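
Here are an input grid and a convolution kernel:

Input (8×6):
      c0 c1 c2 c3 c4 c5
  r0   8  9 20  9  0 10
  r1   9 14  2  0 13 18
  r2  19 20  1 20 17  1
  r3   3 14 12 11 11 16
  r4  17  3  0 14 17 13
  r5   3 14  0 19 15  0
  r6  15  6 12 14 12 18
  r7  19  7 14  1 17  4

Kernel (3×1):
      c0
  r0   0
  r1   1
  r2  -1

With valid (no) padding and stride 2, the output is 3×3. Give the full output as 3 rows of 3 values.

Output[0,0]: The receptive field on the input at this output position is [8 / 9 / 19]. Elementwise product with the kernel and sum: 9·1 + 19·-1.

-10 1 -4
-14 12 -6
-12 -12 3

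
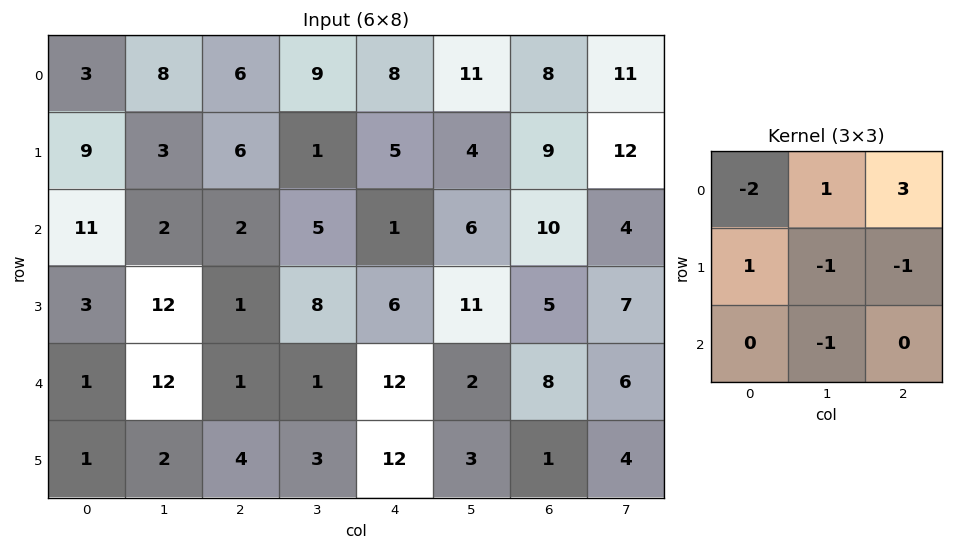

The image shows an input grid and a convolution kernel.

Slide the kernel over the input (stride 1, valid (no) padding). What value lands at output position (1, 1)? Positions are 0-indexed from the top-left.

-3

The receptive field on the input at this output position is [3 6 1 / 2 2 5 / 12 1 8]. Elementwise product with the kernel and sum: 3·-2 + 6·1 + 1·3 + 2·1 + 2·-1 + 5·-1 + 1·-1.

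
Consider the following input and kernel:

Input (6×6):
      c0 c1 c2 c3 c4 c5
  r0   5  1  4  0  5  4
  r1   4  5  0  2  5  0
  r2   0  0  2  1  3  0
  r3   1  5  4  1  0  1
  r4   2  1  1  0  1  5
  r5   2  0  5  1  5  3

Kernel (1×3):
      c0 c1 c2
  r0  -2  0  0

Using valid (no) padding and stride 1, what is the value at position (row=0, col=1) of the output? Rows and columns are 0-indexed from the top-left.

The receptive field on the input at this output position is [1 4 0]. Elementwise product with the kernel and sum: 1·-2.

-2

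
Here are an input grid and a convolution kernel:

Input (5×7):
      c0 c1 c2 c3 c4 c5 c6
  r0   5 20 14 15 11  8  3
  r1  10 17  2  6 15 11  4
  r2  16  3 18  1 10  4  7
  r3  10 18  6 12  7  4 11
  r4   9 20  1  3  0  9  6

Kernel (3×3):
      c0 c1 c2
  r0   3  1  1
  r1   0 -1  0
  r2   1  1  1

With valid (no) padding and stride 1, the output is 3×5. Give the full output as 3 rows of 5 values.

Output[0,0]: The receptive field on the input at this output position is [5 20 14 / 10 17 2 / 16 3 18]. Elementwise product with the kernel and sum: 5·3 + 20·1 + 14·1 + 17·-1 + 16·1 + 3·1 + 18·1.

69 109 91 64 54
80 77 51 57 78
81 46 57 22 52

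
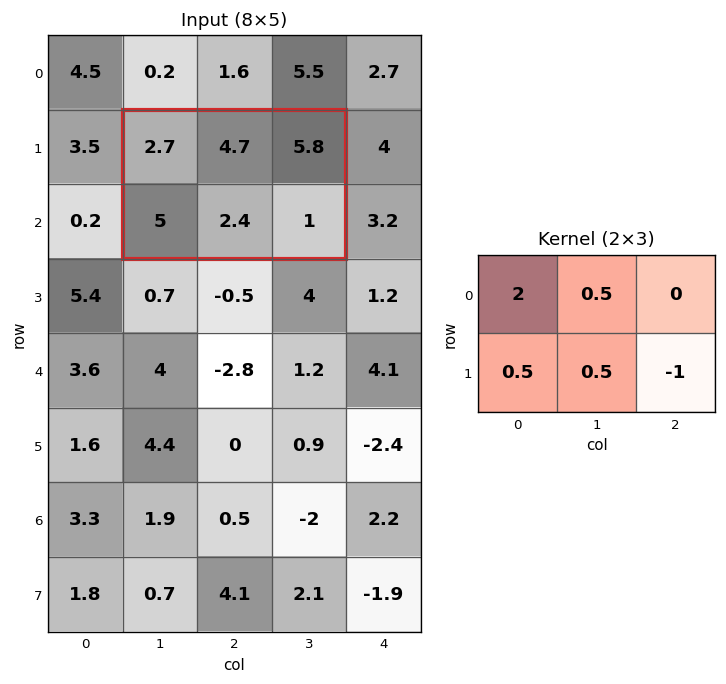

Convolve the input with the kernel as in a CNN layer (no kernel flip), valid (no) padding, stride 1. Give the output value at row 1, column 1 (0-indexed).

The receptive field on the input at this output position is [2.7 4.7 5.8 / 5 2.4 1]. Elementwise product with the kernel and sum: 2.7·2 + 4.7·0.5 + 5·0.5 + 2.4·0.5 + 1·-1.

10.45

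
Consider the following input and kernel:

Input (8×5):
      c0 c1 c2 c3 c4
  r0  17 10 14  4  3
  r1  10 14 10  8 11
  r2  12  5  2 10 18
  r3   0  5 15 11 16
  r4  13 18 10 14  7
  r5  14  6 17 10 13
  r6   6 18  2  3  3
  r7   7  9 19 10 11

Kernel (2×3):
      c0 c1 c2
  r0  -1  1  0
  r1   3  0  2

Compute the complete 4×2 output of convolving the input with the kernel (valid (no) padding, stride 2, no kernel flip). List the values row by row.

Output[0,0]: The receptive field on the input at this output position is [17 10 14 / 10 14 10]. Elementwise product with the kernel and sum: 17·-1 + 10·1 + 10·3 + 10·2.

43 42
23 85
81 81
71 80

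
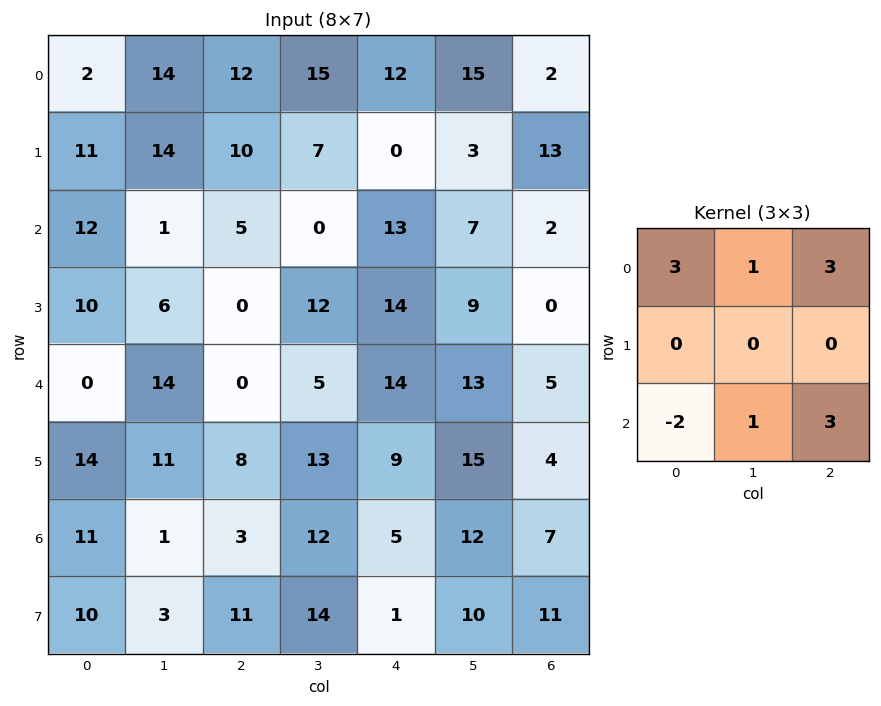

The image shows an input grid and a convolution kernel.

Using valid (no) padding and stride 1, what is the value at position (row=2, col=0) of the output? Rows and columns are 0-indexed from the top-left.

The receptive field on the input at this output position is [12 1 5 / 10 6 0 / 0 14 0]. Elementwise product with the kernel and sum: 12·3 + 1·1 + 5·3 + 0·-2 + 14·1 + 0·3.

66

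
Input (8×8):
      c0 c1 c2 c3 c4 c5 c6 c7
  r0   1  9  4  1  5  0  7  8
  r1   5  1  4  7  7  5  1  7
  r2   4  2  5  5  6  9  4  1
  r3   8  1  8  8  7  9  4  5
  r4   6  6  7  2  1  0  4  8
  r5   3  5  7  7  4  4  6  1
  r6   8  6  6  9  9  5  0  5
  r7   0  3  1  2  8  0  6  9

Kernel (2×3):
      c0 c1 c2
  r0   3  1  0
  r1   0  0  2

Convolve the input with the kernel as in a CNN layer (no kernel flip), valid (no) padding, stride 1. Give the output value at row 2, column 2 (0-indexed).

34

The receptive field on the input at this output position is [5 5 6 / 8 8 7]. Elementwise product with the kernel and sum: 5·3 + 5·1 + 7·2.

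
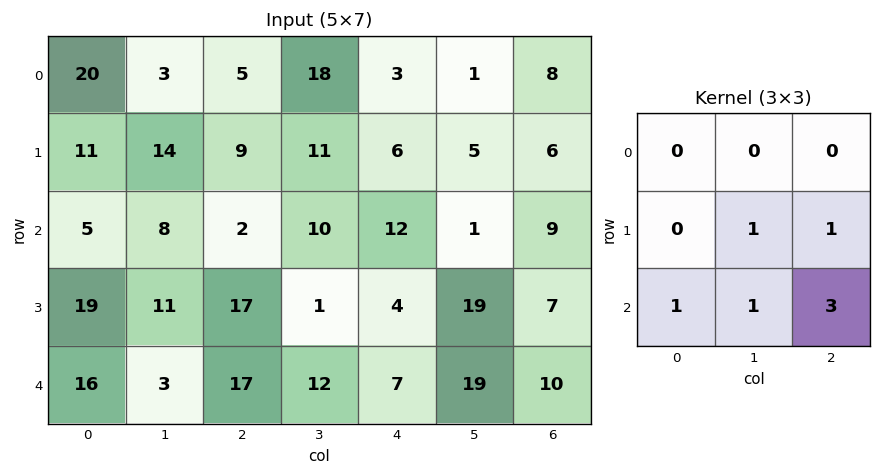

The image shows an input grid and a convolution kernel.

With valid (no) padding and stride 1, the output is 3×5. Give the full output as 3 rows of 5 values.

42 60 65 36 51
91 43 52 75 54
98 74 55 99 82

Output[0,0]: The receptive field on the input at this output position is [20 3 5 / 11 14 9 / 5 8 2]. Elementwise product with the kernel and sum: 14·1 + 9·1 + 5·1 + 8·1 + 2·3.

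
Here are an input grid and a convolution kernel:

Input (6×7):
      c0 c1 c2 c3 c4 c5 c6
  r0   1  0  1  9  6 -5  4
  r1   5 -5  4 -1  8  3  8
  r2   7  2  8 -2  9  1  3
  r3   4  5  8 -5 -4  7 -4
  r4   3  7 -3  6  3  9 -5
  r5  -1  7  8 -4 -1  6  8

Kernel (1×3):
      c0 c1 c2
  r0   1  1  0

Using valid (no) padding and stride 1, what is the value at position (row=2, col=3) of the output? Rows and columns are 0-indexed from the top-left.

7

The receptive field on the input at this output position is [-2 9 1]. Elementwise product with the kernel and sum: -2·1 + 9·1.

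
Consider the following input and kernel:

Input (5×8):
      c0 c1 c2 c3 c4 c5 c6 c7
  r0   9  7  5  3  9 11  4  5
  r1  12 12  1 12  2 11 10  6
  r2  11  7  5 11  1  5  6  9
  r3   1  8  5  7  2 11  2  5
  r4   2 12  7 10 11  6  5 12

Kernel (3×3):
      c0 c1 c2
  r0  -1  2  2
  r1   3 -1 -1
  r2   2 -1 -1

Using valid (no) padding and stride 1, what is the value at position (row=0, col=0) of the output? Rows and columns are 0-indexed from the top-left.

The receptive field on the input at this output position is [9 7 5 / 12 12 1 / 11 7 5]. Elementwise product with the kernel and sum: 9·-1 + 7·2 + 5·2 + 12·3 + 12·-1 + 1·-1 + 11·2 + 7·-1 + 5·-1.

48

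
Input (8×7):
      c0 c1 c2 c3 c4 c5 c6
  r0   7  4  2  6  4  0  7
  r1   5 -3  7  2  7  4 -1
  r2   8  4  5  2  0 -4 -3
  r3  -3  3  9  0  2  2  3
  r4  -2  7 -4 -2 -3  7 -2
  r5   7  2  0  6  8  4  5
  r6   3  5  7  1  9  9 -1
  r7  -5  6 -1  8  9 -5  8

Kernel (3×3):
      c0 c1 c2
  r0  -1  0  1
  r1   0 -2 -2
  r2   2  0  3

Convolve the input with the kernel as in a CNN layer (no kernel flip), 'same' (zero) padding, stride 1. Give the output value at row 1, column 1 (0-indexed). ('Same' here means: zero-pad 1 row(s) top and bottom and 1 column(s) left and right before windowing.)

18

The receptive field on the zero-padded input at this output position is [7 4 2 / 5 -3 7 / 8 4 5]. Elementwise product with the kernel and sum: 7·-1 + 2·1 + -3·-2 + 7·-2 + 8·2 + 5·3.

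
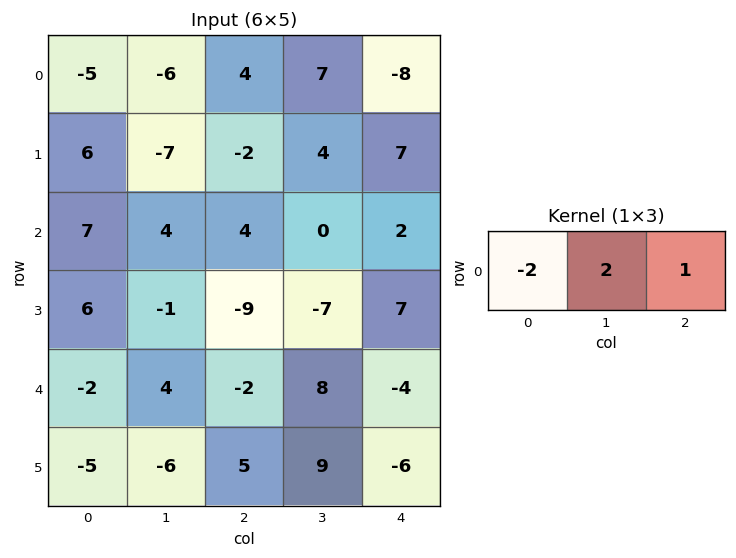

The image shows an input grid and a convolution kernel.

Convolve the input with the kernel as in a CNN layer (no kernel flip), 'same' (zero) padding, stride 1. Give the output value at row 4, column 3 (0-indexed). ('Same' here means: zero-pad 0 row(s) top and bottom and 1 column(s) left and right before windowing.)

The receptive field on the zero-padded input at this output position is [-2 8 -4]. Elementwise product with the kernel and sum: -2·-2 + 8·2 + -4·1.

16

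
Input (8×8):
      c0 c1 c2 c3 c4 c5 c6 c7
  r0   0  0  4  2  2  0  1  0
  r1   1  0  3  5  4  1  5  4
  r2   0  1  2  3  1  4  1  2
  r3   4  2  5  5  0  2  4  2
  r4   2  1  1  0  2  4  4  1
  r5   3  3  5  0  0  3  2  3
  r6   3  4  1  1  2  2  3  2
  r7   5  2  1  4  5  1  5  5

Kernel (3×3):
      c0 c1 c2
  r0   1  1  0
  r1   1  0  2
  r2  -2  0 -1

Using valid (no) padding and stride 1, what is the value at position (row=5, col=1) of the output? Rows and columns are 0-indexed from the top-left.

The receptive field on the input at this output position is [3 5 0 / 4 1 1 / 2 1 4]. Elementwise product with the kernel and sum: 3·1 + 5·1 + 4·1 + 1·2 + 2·-2 + 4·-1.

6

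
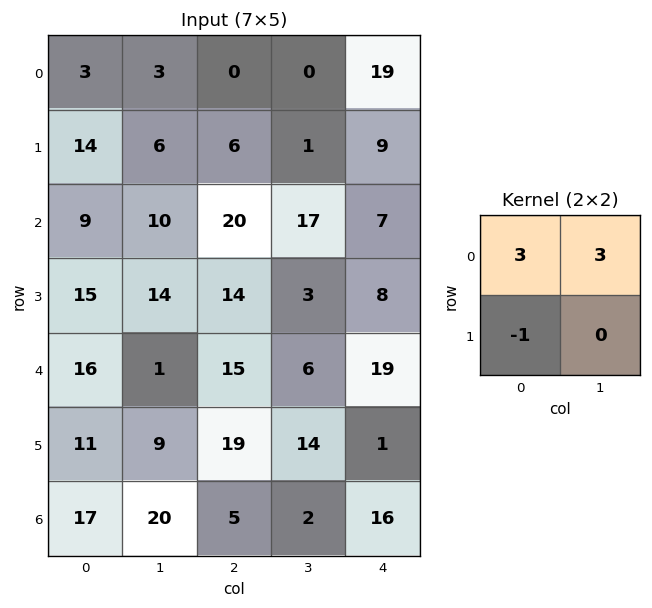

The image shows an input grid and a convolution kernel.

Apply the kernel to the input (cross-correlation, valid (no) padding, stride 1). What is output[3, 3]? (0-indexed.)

The receptive field on the input at this output position is [3 8 / 6 19]. Elementwise product with the kernel and sum: 3·3 + 8·3 + 6·-1.

27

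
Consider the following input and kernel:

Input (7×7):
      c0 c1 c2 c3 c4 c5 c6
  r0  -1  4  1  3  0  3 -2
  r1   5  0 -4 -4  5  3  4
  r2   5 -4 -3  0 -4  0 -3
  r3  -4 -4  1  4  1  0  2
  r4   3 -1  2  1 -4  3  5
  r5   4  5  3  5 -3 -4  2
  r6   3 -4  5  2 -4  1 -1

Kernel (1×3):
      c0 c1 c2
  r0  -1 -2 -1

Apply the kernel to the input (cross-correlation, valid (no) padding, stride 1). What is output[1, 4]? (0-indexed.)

The receptive field on the input at this output position is [5 3 4]. Elementwise product with the kernel and sum: 5·-1 + 3·-2 + 4·-1.

-15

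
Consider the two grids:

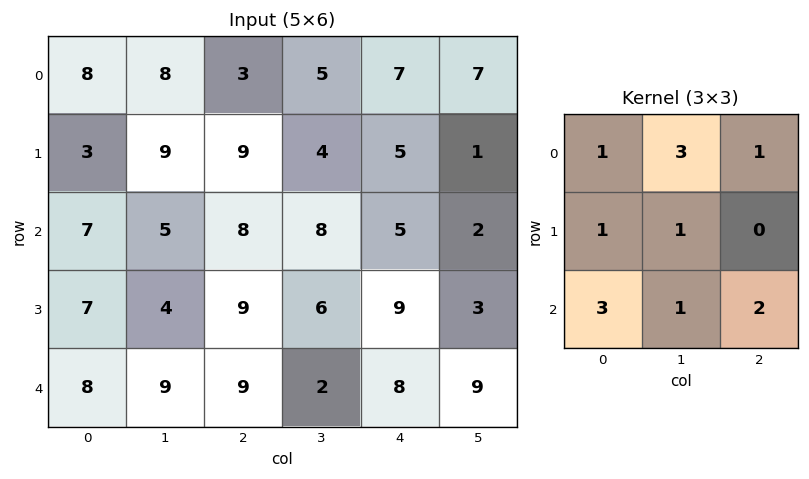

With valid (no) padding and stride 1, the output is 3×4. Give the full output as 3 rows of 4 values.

89 79 80 75
94 86 93 66
92 90 97 72

Output[0,0]: The receptive field on the input at this output position is [8 8 3 / 3 9 9 / 7 5 8]. Elementwise product with the kernel and sum: 8·1 + 8·3 + 3·1 + 3·1 + 9·1 + 7·3 + 5·1 + 8·2.
Output[0,1]: The receptive field on the input at this output position is [8 3 5 / 9 9 4 / 5 8 8]. Elementwise product with the kernel and sum: 8·1 + 3·3 + 5·1 + 9·1 + 9·1 + 5·3 + 8·1 + 8·2.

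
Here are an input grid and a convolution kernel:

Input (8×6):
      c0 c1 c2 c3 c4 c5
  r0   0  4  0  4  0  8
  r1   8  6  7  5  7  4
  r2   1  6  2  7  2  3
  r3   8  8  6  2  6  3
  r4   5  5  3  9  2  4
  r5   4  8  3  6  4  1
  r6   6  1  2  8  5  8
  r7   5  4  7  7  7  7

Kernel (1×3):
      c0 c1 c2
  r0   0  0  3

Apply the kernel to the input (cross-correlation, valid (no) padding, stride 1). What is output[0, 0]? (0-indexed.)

The receptive field on the input at this output position is [0 4 0]. Elementwise product with the kernel and sum: 0·3.

0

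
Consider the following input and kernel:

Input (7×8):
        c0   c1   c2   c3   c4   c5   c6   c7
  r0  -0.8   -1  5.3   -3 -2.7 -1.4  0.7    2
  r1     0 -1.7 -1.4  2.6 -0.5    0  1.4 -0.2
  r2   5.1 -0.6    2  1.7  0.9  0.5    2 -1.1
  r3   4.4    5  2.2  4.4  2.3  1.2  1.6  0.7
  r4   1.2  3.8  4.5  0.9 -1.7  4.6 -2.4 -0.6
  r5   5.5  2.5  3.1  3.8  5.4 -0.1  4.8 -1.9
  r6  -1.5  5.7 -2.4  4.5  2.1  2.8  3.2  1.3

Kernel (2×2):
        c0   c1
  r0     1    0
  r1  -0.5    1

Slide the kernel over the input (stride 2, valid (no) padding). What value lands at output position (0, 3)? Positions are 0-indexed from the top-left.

-0.2

The receptive field on the input at this output position is [0.7 2 / 1.4 -0.2]. Elementwise product with the kernel and sum: 0.7·1 + 1.4·-0.5 + -0.2·1.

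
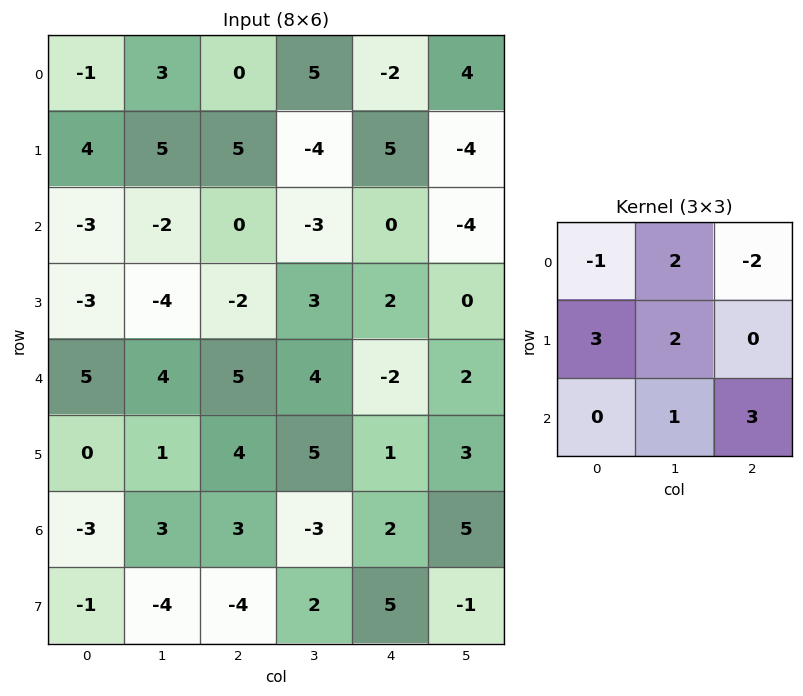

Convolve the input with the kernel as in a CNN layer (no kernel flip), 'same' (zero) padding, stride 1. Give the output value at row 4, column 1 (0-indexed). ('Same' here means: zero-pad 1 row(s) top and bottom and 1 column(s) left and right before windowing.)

35

The receptive field on the zero-padded input at this output position is [-3 -4 -2 / 5 4 5 / 0 1 4]. Elementwise product with the kernel and sum: -3·-1 + -4·2 + -2·-2 + 5·3 + 4·2 + 1·1 + 4·3.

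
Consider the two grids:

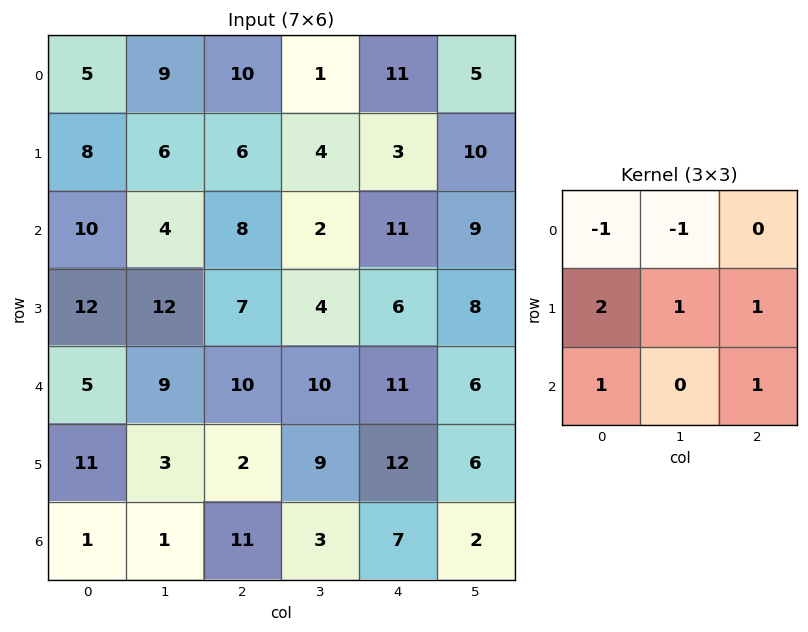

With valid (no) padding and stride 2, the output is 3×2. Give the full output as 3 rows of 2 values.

Output[0,0]: The receptive field on the input at this output position is [5 9 10 / 8 6 6 / 10 4 8]. Elementwise product with the kernel and sum: 5·-1 + 9·-1 + 8·2 + 6·1 + 6·1 + 10·1 + 8·1.

32 27
44 35
25 23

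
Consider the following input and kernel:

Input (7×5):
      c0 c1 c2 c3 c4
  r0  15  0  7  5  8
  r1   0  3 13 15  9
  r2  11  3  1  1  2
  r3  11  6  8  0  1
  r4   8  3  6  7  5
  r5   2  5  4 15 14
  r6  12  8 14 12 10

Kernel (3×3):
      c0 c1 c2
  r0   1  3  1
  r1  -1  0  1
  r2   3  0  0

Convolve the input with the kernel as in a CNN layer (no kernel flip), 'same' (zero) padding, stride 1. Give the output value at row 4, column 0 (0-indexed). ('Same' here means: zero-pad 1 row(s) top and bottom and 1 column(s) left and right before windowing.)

The receptive field on the zero-padded input at this output position is [0 11 6 / 0 8 3 / 0 2 5]. Elementwise product with the kernel and sum: 0·1 + 11·3 + 6·1 + 0·-1 + 3·1 + 0·3.

42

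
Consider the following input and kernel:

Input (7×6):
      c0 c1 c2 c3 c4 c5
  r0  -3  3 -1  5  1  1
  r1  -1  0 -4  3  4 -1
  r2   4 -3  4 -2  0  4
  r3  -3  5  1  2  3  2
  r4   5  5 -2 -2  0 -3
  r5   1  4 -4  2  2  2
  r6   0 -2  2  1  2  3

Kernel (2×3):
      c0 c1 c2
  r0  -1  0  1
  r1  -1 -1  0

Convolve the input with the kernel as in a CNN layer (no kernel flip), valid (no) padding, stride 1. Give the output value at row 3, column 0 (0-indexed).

The receptive field on the input at this output position is [-3 5 1 / 5 5 -2]. Elementwise product with the kernel and sum: -3·-1 + 1·1 + 5·-1 + 5·-1.

-6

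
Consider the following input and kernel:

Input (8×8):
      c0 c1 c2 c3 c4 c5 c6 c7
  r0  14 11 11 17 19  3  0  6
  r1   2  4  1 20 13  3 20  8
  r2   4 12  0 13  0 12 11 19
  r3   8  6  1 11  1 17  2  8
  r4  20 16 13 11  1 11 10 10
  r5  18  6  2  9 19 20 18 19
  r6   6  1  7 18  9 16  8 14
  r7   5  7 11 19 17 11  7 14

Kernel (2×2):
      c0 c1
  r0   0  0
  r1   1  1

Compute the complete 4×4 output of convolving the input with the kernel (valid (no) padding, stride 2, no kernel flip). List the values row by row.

Output[0,0]: The receptive field on the input at this output position is [14 11 / 2 4]. Elementwise product with the kernel and sum: 2·1 + 4·1.

6 21 16 28
14 12 18 10
24 11 39 37
12 30 28 21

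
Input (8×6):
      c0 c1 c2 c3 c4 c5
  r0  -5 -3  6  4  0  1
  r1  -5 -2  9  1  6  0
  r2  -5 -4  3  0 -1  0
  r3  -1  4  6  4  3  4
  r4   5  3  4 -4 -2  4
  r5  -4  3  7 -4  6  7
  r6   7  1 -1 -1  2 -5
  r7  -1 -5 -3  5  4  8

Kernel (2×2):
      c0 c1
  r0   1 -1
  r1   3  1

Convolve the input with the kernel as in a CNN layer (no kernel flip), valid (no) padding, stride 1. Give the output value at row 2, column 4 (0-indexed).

12

The receptive field on the input at this output position is [-1 0 / 3 4]. Elementwise product with the kernel and sum: -1·1 + 0·-1 + 3·3 + 4·1.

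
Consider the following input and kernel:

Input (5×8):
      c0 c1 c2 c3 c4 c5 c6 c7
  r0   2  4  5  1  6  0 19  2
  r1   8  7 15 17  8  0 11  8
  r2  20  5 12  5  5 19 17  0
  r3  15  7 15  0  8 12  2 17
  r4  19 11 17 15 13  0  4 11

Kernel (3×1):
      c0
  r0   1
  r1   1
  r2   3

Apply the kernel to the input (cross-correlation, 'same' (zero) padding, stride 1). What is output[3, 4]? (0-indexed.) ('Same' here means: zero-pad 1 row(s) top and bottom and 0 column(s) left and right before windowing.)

52

The receptive field on the zero-padded input at this output position is [5 / 8 / 13]. Elementwise product with the kernel and sum: 5·1 + 8·1 + 13·3.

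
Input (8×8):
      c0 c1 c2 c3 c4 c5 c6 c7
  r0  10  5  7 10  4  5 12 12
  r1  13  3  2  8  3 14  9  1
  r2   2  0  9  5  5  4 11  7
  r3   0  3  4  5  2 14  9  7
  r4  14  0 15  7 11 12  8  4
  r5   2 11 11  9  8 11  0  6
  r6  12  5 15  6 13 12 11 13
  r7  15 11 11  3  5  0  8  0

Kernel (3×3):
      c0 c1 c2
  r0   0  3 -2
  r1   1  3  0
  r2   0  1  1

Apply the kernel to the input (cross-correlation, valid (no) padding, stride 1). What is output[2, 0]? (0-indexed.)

6

The receptive field on the input at this output position is [2 0 9 / 0 3 4 / 14 0 15]. Elementwise product with the kernel and sum: 0·3 + 9·-2 + 0·1 + 3·3 + 0·1 + 15·1.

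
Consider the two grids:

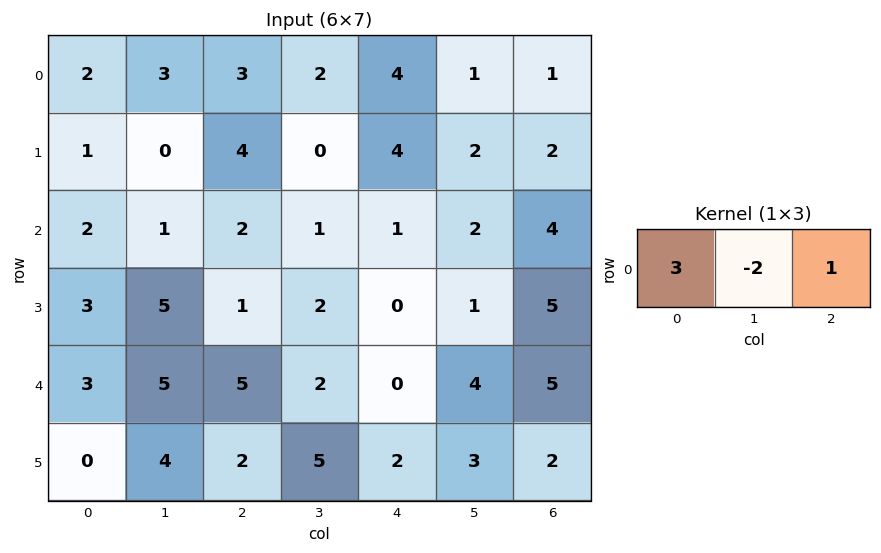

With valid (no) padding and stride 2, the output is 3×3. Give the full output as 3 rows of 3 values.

3 9 11
6 5 3
4 11 -3

Output[0,0]: The receptive field on the input at this output position is [2 3 3]. Elementwise product with the kernel and sum: 2·3 + 3·-2 + 3·1.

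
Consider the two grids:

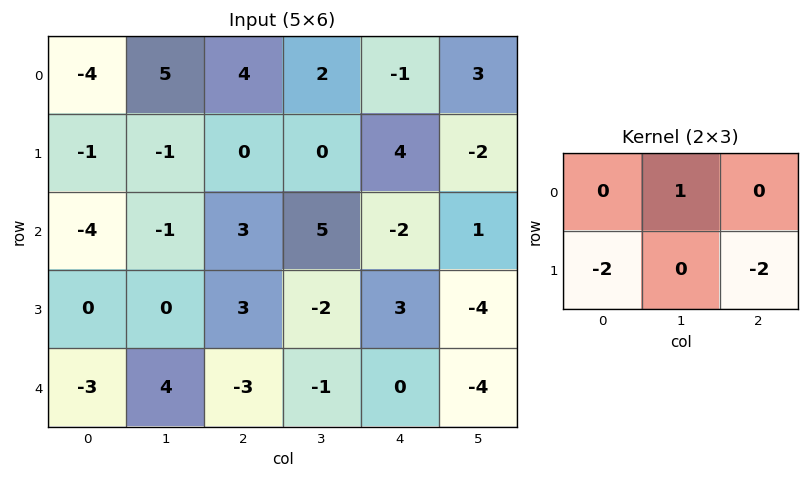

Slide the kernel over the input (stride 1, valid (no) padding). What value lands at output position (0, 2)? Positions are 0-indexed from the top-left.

The receptive field on the input at this output position is [4 2 -1 / 0 0 4]. Elementwise product with the kernel and sum: 2·1 + 0·-2 + 4·-2.

-6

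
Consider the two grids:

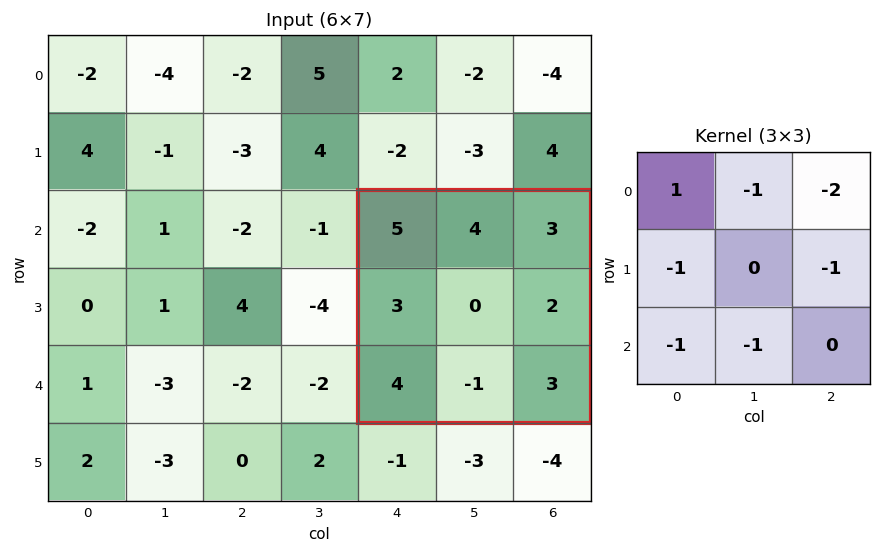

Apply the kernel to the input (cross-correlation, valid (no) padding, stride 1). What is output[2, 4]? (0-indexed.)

The receptive field on the input at this output position is [5 4 3 / 3 0 2 / 4 -1 3]. Elementwise product with the kernel and sum: 5·1 + 4·-1 + 3·-2 + 3·-1 + 2·-1 + 4·-1 + -1·-1.

-13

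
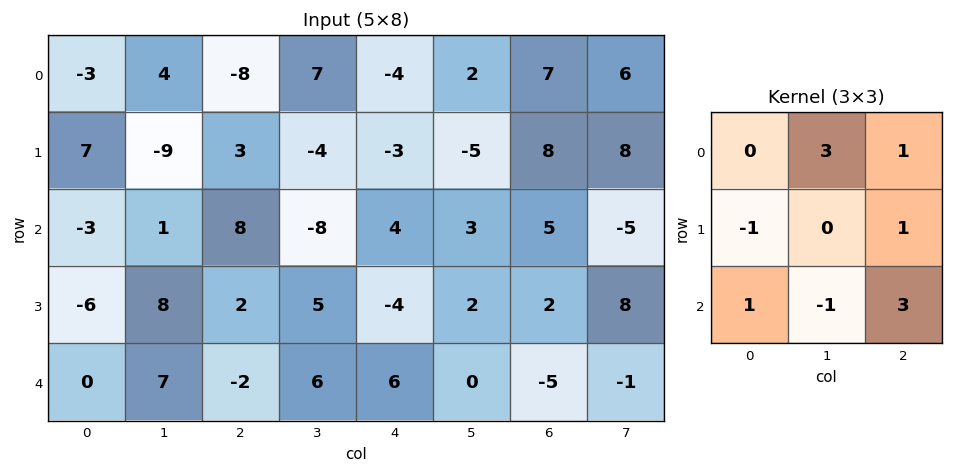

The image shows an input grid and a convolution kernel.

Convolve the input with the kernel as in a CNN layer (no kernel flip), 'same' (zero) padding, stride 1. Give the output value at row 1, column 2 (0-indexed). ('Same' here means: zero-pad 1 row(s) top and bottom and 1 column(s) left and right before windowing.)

-43

The receptive field on the zero-padded input at this output position is [4 -8 7 / -9 3 -4 / 1 8 -8]. Elementwise product with the kernel and sum: -8·3 + 7·1 + -9·-1 + -4·1 + 1·1 + 8·-1 + -8·3.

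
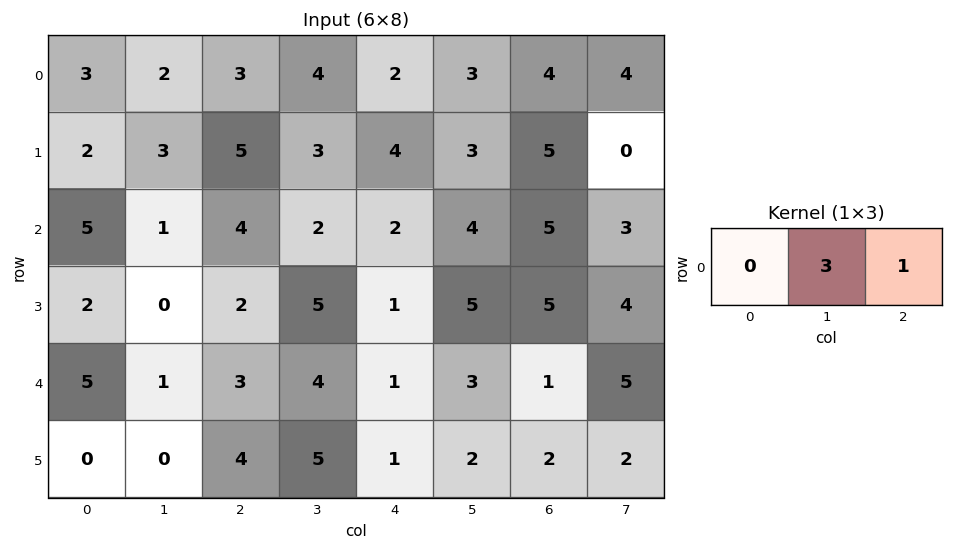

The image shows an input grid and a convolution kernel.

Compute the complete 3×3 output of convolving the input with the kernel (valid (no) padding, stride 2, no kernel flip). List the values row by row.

Output[0,0]: The receptive field on the input at this output position is [3 2 3]. Elementwise product with the kernel and sum: 2·3 + 3·1.
Output[0,1]: The receptive field on the input at this output position is [3 4 2]. Elementwise product with the kernel and sum: 4·3 + 2·1.

9 14 13
7 8 17
6 13 10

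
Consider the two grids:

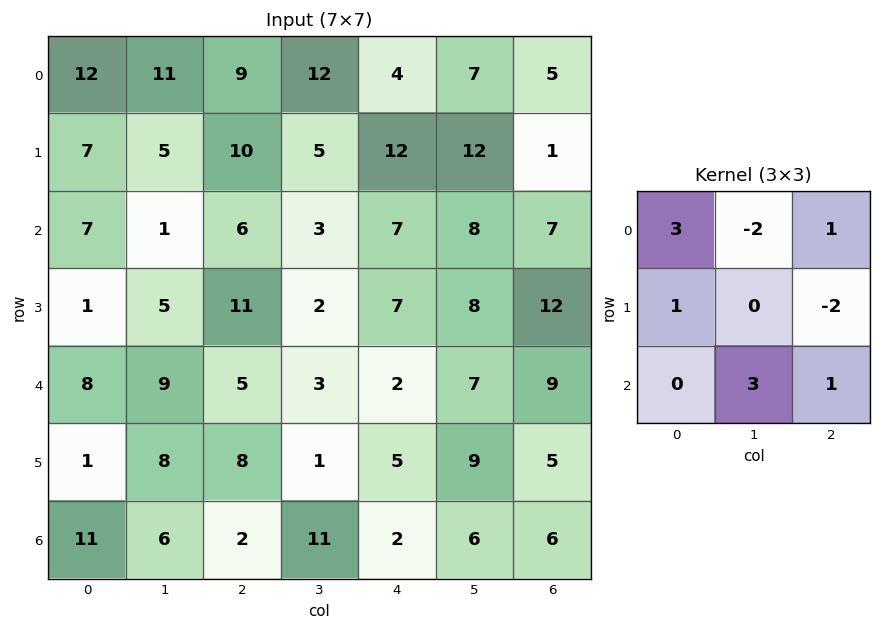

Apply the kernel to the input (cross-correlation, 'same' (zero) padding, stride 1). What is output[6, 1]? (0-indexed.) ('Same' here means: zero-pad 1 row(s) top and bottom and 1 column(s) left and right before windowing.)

2

The receptive field on the zero-padded input at this output position is [1 8 8 / 11 6 2 / 0 0 0]. Elementwise product with the kernel and sum: 1·3 + 8·-2 + 8·1 + 11·1 + 2·-2 + 0·3 + 0·1.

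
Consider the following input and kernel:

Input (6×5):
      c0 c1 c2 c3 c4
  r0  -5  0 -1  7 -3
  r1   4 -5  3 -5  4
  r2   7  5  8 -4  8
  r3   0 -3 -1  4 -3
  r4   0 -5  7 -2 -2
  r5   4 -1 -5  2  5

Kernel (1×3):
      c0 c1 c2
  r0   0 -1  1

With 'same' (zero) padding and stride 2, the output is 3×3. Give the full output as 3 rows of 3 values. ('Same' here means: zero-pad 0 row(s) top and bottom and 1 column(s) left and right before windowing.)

Output[0,0]: The receptive field on the zero-padded input at this output position is [0 -5 0]. Elementwise product with the kernel and sum: -5·-1 + 0·1.

5 8 3
-2 -12 -8
-5 -9 2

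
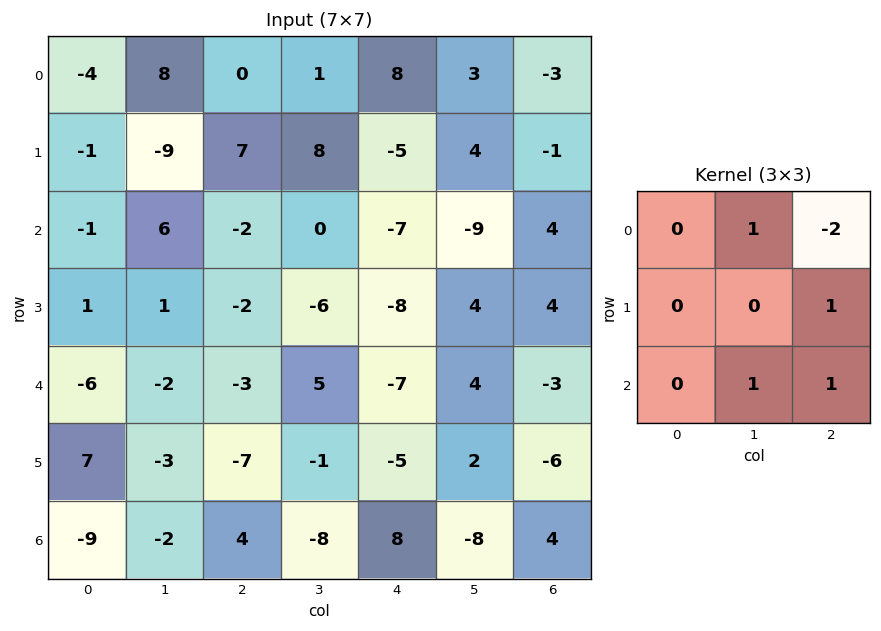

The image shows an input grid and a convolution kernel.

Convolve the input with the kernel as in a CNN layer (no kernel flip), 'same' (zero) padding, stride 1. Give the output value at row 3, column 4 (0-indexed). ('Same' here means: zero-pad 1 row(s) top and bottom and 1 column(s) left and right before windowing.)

The receptive field on the zero-padded input at this output position is [0 -7 -9 / -6 -8 4 / 5 -7 4]. Elementwise product with the kernel and sum: -7·1 + -9·-2 + 4·1 + -7·1 + 4·1.

12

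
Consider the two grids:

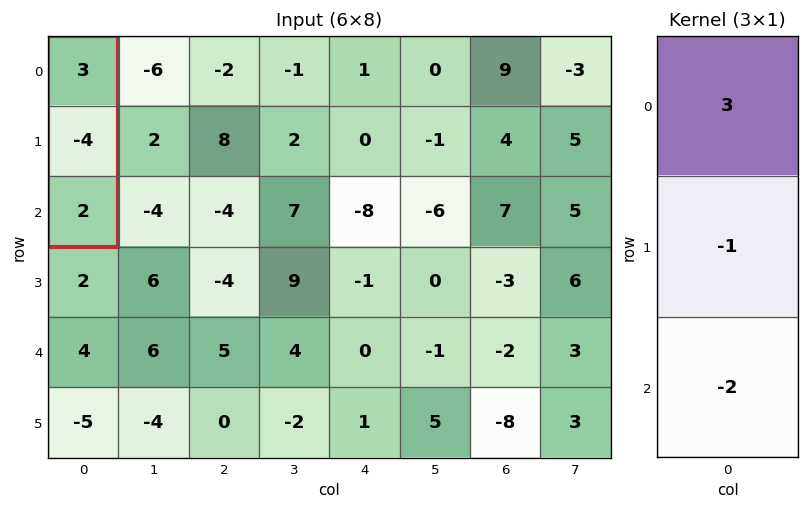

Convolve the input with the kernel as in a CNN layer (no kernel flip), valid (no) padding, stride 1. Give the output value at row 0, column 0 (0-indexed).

The receptive field on the input at this output position is [3 / -4 / 2]. Elementwise product with the kernel and sum: 3·3 + -4·-1 + 2·-2.

9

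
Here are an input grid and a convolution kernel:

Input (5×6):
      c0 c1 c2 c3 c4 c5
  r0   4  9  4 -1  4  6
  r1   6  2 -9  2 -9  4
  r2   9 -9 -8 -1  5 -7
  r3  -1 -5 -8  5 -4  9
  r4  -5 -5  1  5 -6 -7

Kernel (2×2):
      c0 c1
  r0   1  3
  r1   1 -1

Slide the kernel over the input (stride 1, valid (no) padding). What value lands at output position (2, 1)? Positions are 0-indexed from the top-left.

The receptive field on the input at this output position is [-9 -8 / -5 -8]. Elementwise product with the kernel and sum: -9·1 + -8·3 + -5·1 + -8·-1.

-30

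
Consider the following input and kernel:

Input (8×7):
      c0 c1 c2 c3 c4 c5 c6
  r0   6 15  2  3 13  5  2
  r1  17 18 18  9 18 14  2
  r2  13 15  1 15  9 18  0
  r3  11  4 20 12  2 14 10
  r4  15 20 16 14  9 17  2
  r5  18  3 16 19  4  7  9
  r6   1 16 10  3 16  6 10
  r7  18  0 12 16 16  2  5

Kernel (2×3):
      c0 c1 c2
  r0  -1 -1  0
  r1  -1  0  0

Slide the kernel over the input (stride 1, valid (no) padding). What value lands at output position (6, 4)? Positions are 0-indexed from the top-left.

The receptive field on the input at this output position is [16 6 10 / 16 2 5]. Elementwise product with the kernel and sum: 16·-1 + 6·-1 + 16·-1.

-38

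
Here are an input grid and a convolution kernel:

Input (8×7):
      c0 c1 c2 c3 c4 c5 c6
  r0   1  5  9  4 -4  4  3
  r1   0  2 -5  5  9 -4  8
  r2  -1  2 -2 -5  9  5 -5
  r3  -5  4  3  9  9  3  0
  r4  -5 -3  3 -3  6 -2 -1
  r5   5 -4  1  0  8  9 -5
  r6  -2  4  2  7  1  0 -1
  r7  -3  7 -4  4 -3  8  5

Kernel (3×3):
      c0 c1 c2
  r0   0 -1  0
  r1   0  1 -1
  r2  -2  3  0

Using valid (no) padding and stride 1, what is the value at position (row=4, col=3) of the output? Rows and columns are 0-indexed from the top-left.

The receptive field on the input at this output position is [-3 6 -2 / 0 8 9 / 7 1 0]. Elementwise product with the kernel and sum: 6·-1 + 8·1 + 9·-1 + 7·-2 + 1·3.

-18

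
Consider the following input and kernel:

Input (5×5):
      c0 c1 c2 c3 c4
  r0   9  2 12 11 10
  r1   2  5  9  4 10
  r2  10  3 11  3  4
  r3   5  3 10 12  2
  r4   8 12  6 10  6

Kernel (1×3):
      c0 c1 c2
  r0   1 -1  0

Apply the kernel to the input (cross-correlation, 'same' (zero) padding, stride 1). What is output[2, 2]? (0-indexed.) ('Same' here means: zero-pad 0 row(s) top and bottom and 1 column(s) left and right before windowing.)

The receptive field on the zero-padded input at this output position is [3 11 3]. Elementwise product with the kernel and sum: 3·1 + 11·-1.

-8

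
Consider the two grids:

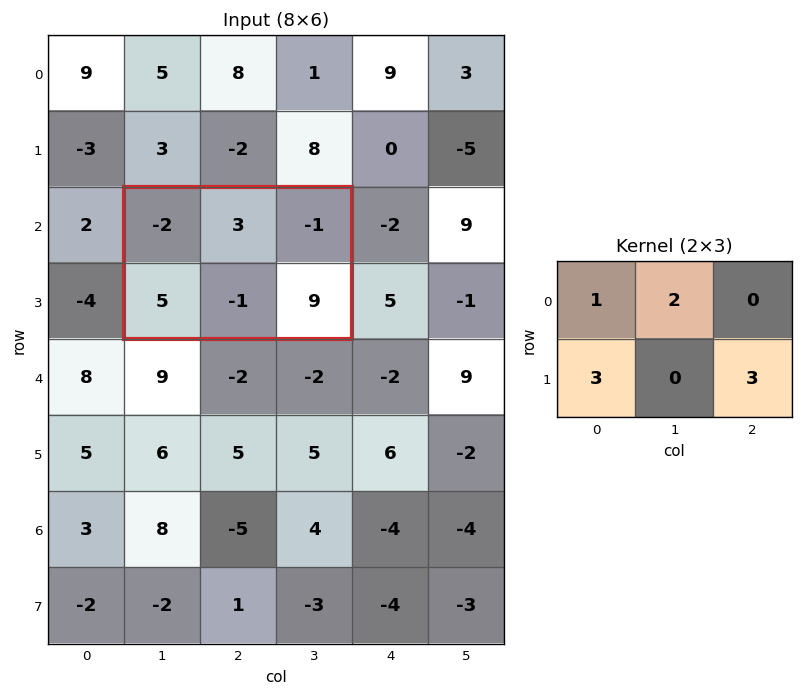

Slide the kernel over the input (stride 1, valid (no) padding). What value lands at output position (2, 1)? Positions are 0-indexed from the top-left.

The receptive field on the input at this output position is [-2 3 -1 / 5 -1 9]. Elementwise product with the kernel and sum: -2·1 + 3·2 + 5·3 + 9·3.

46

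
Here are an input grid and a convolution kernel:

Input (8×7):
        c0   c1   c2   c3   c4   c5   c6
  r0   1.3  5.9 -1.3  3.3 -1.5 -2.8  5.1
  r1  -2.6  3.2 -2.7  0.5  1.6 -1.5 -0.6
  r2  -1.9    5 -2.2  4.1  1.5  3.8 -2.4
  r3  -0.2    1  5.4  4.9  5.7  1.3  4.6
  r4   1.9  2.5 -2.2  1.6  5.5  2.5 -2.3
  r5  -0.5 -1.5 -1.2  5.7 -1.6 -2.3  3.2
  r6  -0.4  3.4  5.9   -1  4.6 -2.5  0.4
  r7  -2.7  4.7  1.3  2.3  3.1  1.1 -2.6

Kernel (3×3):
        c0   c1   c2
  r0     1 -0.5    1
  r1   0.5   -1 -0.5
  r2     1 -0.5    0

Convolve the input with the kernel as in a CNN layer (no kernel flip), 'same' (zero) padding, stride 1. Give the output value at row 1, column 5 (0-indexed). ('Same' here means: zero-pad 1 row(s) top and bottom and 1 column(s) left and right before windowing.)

7.2

The receptive field on the zero-padded input at this output position is [-1.5 -2.8 5.1 / 1.6 -1.5 -0.6 / 1.5 3.8 -2.4]. Elementwise product with the kernel and sum: -1.5·1 + -2.8·-0.5 + 5.1·1 + 1.6·0.5 + -1.5·-1 + -0.6·-0.5 + 1.5·1 + 3.8·-0.5.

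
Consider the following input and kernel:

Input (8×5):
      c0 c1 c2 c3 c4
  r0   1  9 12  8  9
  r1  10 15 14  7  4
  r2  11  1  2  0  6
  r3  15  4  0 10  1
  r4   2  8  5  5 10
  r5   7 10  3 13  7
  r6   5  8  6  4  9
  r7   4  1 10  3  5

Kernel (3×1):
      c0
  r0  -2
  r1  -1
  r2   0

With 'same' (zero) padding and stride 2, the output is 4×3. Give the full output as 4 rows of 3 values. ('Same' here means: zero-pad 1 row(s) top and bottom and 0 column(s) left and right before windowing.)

-1 -12 -9
-31 -30 -14
-32 -5 -12
-19 -12 -23

Output[0,0]: The receptive field on the zero-padded input at this output position is [0 / 1 / 10]. Elementwise product with the kernel and sum: 0·-2 + 1·-1.
Output[0,1]: The receptive field on the zero-padded input at this output position is [0 / 12 / 14]. Elementwise product with the kernel and sum: 0·-2 + 12·-1.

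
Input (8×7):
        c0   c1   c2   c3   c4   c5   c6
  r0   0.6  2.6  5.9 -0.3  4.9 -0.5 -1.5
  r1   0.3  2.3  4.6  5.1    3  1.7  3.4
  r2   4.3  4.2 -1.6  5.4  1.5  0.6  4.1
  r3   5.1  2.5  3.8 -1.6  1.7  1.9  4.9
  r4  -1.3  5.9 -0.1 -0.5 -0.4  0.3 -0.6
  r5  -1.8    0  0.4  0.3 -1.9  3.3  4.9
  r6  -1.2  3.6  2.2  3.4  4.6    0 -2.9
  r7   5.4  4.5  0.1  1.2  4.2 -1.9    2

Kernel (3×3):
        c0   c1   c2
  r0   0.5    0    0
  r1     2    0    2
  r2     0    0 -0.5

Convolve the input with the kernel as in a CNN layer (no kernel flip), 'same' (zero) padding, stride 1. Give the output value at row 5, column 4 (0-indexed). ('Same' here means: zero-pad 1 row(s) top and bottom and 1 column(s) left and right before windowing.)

The receptive field on the zero-padded input at this output position is [-0.5 -0.4 0.3 / 0.3 -1.9 3.3 / 3.4 4.6 0]. Elementwise product with the kernel and sum: -0.5·0.5 + 0.3·2 + 3.3·2 + 0·-0.5.

6.95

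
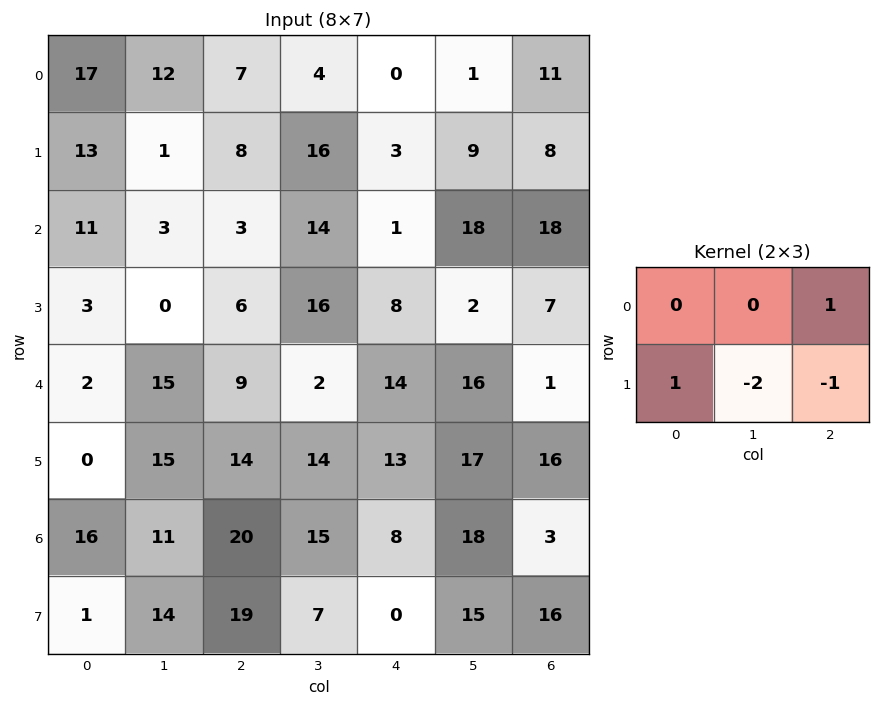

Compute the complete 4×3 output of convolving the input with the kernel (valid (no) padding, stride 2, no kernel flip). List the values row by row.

Output[0,0]: The receptive field on the input at this output position is [17 12 7 / 13 1 8]. Elementwise product with the kernel and sum: 7·1 + 13·1 + 1·-2 + 8·-1.

10 -27 -12
0 -33 15
-35 -13 -36
-26 13 -43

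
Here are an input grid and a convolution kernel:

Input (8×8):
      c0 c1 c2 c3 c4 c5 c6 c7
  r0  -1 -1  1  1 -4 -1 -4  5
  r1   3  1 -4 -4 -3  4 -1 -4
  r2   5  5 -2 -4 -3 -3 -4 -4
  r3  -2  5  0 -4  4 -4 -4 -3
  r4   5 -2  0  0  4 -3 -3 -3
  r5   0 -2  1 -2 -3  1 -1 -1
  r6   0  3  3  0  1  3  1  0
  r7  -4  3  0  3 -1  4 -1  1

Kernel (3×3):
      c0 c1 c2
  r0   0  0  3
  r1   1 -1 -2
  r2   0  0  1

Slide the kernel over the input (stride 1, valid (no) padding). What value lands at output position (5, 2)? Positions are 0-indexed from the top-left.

The receptive field on the input at this output position is [1 -2 -3 / 3 0 1 / 0 3 -1]. Elementwise product with the kernel and sum: -3·3 + 3·1 + 0·-1 + 1·-2 + -1·1.

-9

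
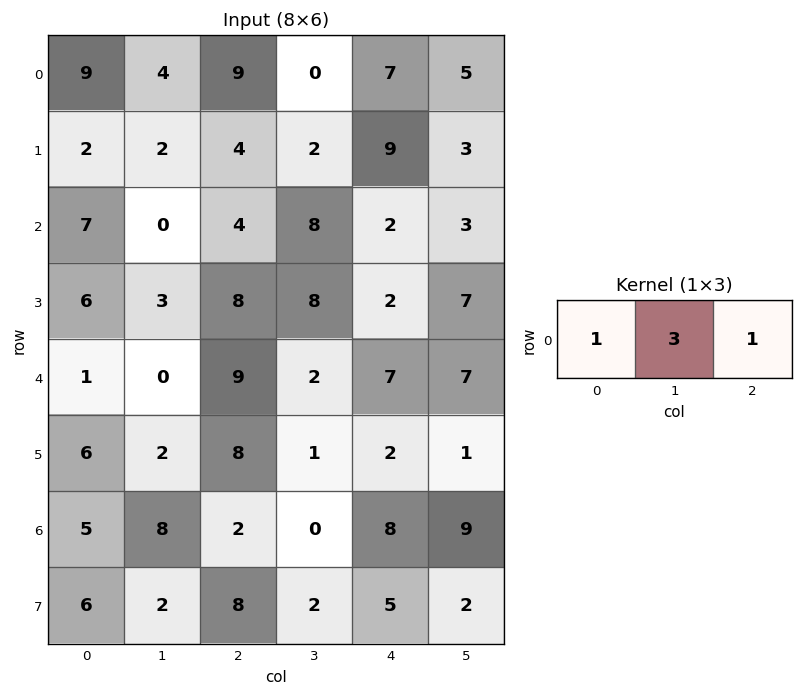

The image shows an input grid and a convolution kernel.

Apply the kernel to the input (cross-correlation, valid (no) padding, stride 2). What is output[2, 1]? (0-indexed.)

The receptive field on the input at this output position is [9 2 7]. Elementwise product with the kernel and sum: 9·1 + 2·3 + 7·1.

22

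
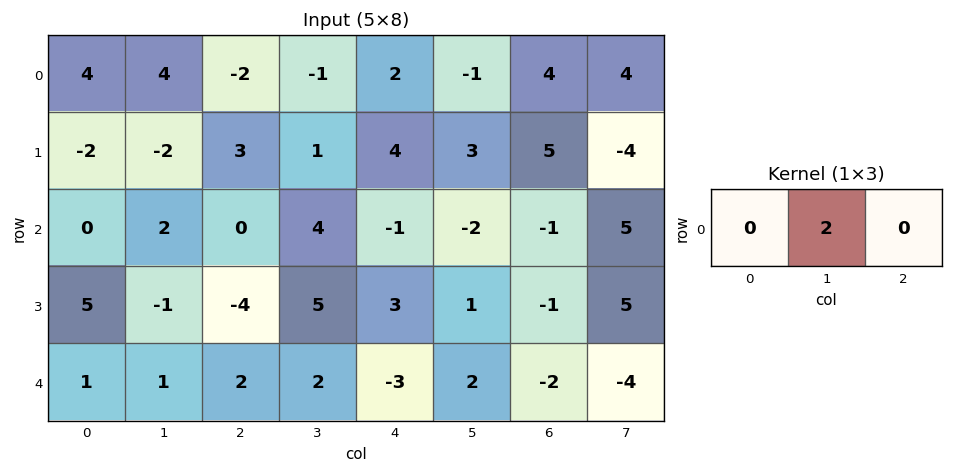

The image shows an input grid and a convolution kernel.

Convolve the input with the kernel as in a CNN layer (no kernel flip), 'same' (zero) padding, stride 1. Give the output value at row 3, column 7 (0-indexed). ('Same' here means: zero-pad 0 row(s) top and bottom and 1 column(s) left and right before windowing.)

The receptive field on the zero-padded input at this output position is [-1 5 0]. Elementwise product with the kernel and sum: 5·2.

10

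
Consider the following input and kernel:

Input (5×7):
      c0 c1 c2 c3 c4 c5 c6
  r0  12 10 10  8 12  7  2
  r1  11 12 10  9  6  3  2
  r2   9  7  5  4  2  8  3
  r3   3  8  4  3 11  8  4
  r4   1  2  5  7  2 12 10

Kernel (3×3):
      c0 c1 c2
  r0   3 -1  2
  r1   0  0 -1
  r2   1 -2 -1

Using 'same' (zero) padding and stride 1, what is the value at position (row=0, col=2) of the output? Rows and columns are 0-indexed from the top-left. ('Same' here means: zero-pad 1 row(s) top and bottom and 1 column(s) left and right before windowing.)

The receptive field on the zero-padded input at this output position is [0 0 0 / 10 10 8 / 12 10 9]. Elementwise product with the kernel and sum: 0·3 + 0·-1 + 0·2 + 8·-1 + 12·1 + 10·-2 + 9·-1.

-25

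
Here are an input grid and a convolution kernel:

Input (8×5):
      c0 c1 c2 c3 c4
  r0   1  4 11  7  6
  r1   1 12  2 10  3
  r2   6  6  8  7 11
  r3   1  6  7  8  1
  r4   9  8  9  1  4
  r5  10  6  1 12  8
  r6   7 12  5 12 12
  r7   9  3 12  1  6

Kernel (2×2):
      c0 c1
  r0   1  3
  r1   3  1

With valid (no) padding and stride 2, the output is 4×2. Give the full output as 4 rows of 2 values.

28 48
33 58
69 27
73 78

Output[0,0]: The receptive field on the input at this output position is [1 4 / 1 12]. Elementwise product with the kernel and sum: 1·1 + 4·3 + 1·3 + 12·1.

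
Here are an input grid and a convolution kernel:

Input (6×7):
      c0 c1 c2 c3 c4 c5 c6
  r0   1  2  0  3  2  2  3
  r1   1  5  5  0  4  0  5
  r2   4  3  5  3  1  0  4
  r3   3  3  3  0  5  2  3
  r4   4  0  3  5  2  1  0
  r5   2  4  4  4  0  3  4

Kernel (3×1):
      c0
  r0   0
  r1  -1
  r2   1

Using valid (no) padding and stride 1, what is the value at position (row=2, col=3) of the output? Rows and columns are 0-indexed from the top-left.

5

The receptive field on the input at this output position is [3 / 0 / 5]. Elementwise product with the kernel and sum: 0·-1 + 5·1.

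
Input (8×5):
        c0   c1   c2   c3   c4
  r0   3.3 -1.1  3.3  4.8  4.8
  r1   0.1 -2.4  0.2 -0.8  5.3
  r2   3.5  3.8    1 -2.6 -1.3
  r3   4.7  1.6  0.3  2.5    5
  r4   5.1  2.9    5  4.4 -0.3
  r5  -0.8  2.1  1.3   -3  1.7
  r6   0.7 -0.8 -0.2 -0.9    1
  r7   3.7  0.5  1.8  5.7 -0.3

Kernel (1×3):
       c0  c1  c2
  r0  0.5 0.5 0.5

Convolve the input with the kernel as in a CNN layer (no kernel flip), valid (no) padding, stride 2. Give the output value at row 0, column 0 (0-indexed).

The receptive field on the input at this output position is [3.3 -1.1 3.3]. Elementwise product with the kernel and sum: 3.3·0.5 + -1.1·0.5 + 3.3·0.5.

2.75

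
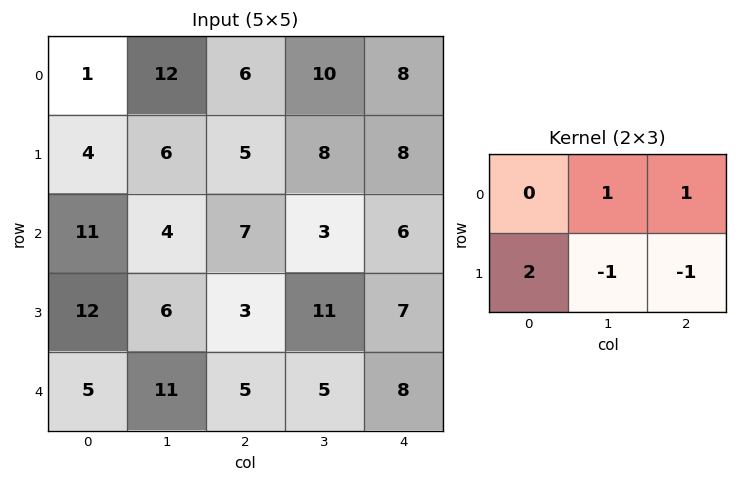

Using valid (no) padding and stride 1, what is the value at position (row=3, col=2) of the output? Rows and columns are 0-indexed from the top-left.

The receptive field on the input at this output position is [3 11 7 / 5 5 8]. Elementwise product with the kernel and sum: 11·1 + 7·1 + 5·2 + 5·-1 + 8·-1.

15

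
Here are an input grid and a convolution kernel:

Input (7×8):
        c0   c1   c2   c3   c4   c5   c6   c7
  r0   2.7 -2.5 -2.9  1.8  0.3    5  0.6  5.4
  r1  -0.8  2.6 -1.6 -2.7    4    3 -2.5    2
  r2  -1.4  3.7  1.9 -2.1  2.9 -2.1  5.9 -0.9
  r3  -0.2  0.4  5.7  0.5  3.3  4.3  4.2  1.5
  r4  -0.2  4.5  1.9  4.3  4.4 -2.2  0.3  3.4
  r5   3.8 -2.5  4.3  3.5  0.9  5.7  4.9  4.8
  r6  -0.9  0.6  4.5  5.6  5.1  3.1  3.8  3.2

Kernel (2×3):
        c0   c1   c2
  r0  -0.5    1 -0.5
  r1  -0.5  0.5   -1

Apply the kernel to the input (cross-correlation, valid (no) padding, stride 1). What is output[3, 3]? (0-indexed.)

The receptive field on the input at this output position is [0.5 3.3 4.3 / 4.3 4.4 -2.2]. Elementwise product with the kernel and sum: 0.5·-0.5 + 3.3·1 + 4.3·-0.5 + 4.3·-0.5 + 4.4·0.5 + -2.2·-1.

3.15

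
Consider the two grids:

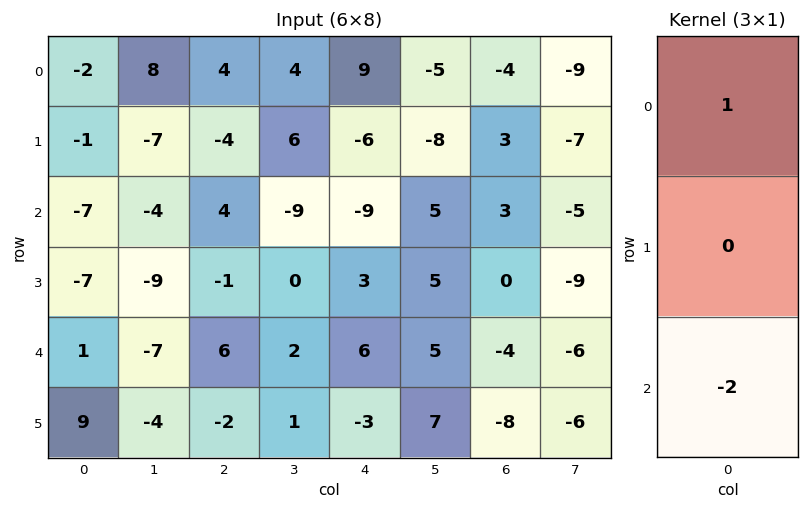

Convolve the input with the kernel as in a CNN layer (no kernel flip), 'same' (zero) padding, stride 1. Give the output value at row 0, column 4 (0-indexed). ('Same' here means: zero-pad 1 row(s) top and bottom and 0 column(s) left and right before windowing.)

The receptive field on the zero-padded input at this output position is [0 / 9 / -6]. Elementwise product with the kernel and sum: 0·1 + -6·-2.

12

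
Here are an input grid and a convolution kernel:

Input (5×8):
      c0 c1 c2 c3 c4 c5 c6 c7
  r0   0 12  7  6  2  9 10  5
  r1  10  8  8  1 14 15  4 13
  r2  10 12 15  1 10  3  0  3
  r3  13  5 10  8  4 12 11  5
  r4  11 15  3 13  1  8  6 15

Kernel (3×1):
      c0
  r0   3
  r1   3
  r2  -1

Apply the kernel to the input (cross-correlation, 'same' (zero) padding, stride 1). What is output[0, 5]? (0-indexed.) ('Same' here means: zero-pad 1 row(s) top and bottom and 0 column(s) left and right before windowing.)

12

The receptive field on the zero-padded input at this output position is [0 / 9 / 15]. Elementwise product with the kernel and sum: 0·3 + 9·3 + 15·-1.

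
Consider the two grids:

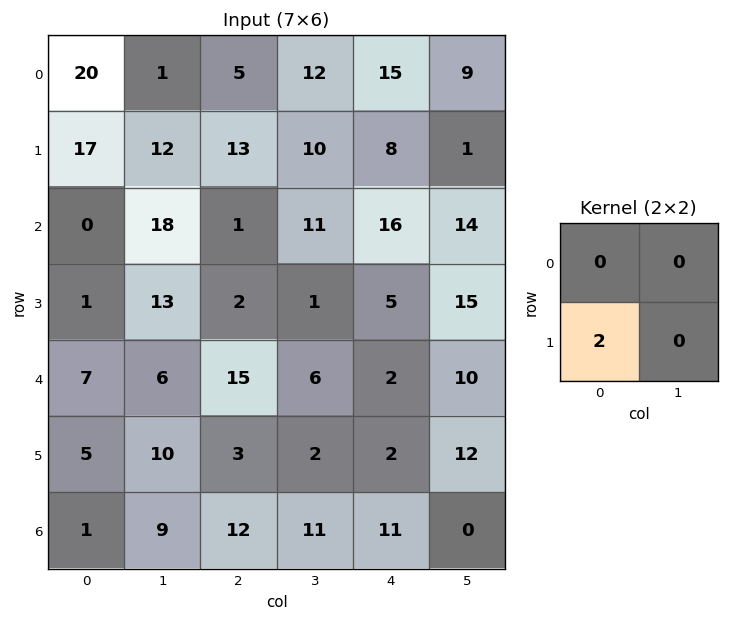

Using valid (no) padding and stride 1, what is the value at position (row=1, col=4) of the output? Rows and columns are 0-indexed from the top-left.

The receptive field on the input at this output position is [8 1 / 16 14]. Elementwise product with the kernel and sum: 16·2.

32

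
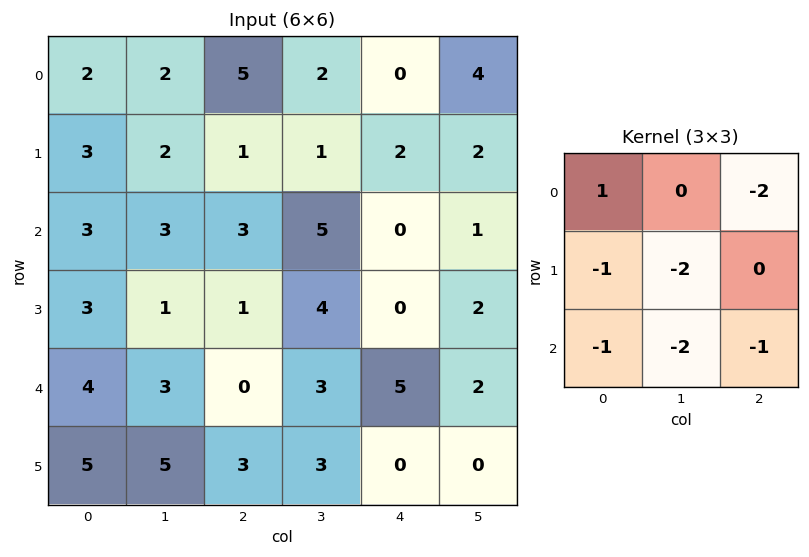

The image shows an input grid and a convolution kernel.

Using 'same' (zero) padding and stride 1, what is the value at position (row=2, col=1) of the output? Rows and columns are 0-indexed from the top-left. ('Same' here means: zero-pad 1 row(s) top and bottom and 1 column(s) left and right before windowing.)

The receptive field on the zero-padded input at this output position is [3 2 1 / 3 3 3 / 3 1 1]. Elementwise product with the kernel and sum: 3·1 + 1·-2 + 3·-1 + 3·-2 + 3·-1 + 1·-2 + 1·-1.

-14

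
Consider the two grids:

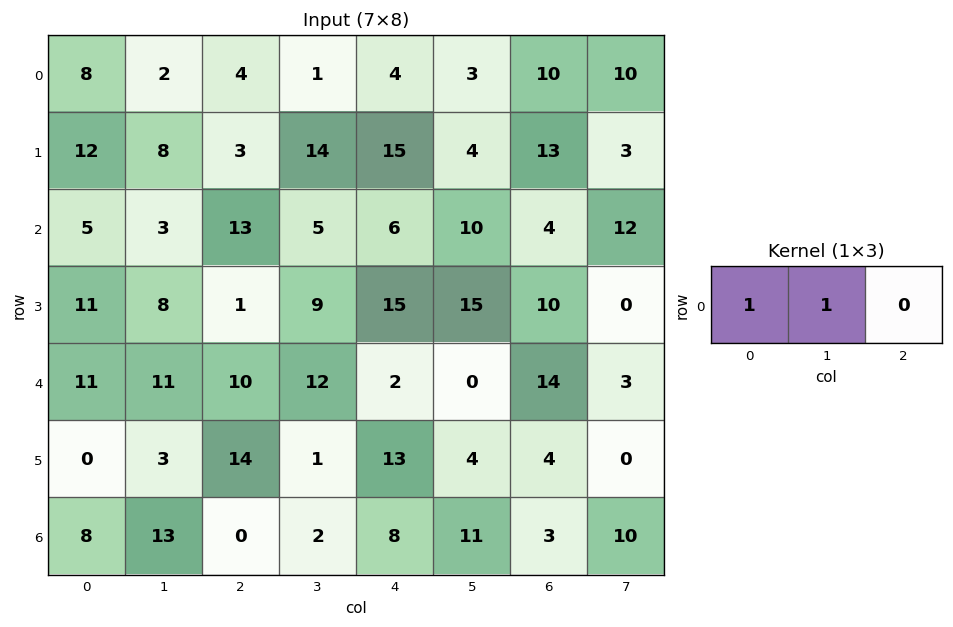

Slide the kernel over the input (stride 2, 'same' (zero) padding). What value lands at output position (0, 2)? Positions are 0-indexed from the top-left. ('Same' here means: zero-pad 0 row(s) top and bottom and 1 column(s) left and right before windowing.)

The receptive field on the zero-padded input at this output position is [1 4 3]. Elementwise product with the kernel and sum: 1·1 + 4·1.

5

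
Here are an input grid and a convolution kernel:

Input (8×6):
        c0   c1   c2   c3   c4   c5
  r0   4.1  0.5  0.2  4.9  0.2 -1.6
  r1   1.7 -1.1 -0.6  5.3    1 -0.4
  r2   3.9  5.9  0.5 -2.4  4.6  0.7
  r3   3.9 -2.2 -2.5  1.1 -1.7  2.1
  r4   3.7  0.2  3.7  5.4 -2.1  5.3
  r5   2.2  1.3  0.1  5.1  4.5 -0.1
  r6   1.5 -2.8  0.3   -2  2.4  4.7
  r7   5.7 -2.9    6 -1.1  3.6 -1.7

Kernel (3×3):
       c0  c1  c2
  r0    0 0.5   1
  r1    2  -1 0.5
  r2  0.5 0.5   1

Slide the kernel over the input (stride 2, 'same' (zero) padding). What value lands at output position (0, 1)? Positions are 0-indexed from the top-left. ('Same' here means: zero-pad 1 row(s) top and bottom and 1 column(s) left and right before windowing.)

7.7

The receptive field on the zero-padded input at this output position is [0 0 0 / 0.5 0.2 4.9 / -1.1 -0.6 5.3]. Elementwise product with the kernel and sum: 0·0.5 + 0·1 + 0.5·2 + 0.2·-1 + 4.9·0.5 + -1.1·0.5 + -0.6·0.5 + 5.3·1.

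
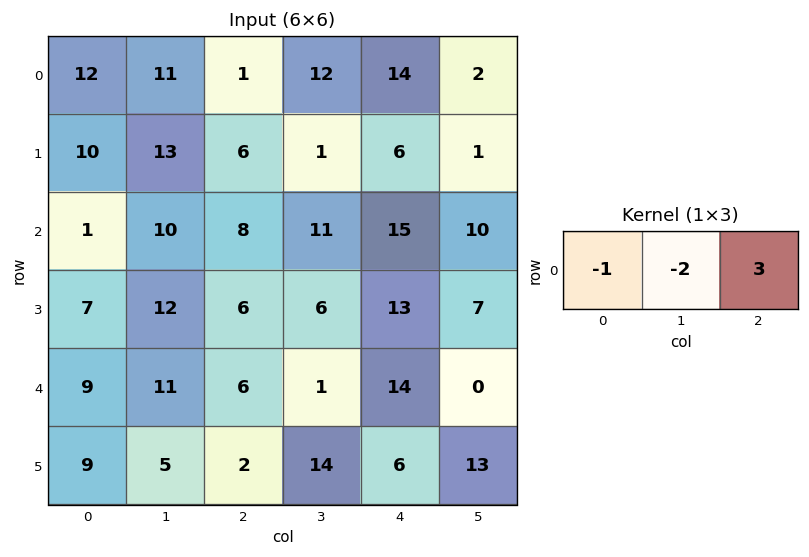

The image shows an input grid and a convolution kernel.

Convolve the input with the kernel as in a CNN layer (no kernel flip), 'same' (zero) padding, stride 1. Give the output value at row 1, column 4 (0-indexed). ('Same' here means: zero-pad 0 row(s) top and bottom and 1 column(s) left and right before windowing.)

-10

The receptive field on the zero-padded input at this output position is [1 6 1]. Elementwise product with the kernel and sum: 1·-1 + 6·-2 + 1·3.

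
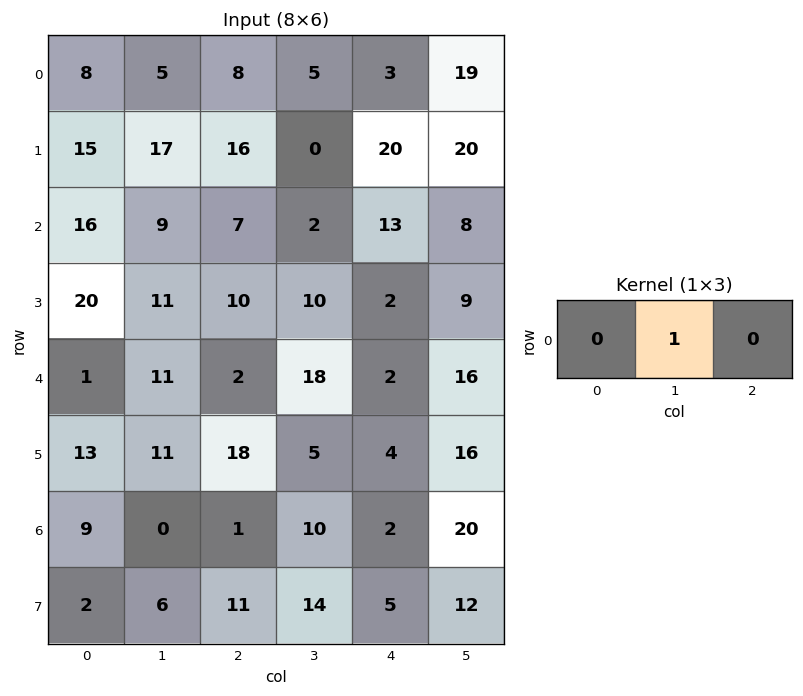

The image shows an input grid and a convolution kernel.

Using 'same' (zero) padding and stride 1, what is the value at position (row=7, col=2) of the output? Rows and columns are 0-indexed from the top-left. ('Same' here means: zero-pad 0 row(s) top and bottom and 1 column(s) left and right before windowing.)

11

The receptive field on the zero-padded input at this output position is [6 11 14]. Elementwise product with the kernel and sum: 11·1.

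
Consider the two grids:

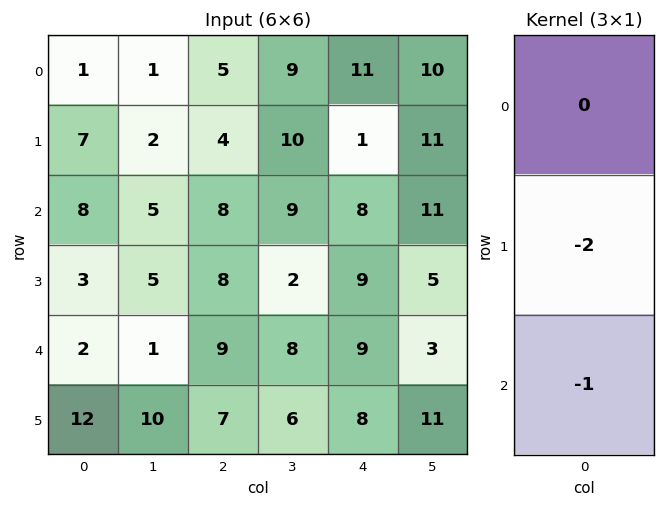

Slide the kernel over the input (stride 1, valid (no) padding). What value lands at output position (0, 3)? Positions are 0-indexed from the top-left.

The receptive field on the input at this output position is [9 / 10 / 9]. Elementwise product with the kernel and sum: 10·-2 + 9·-1.

-29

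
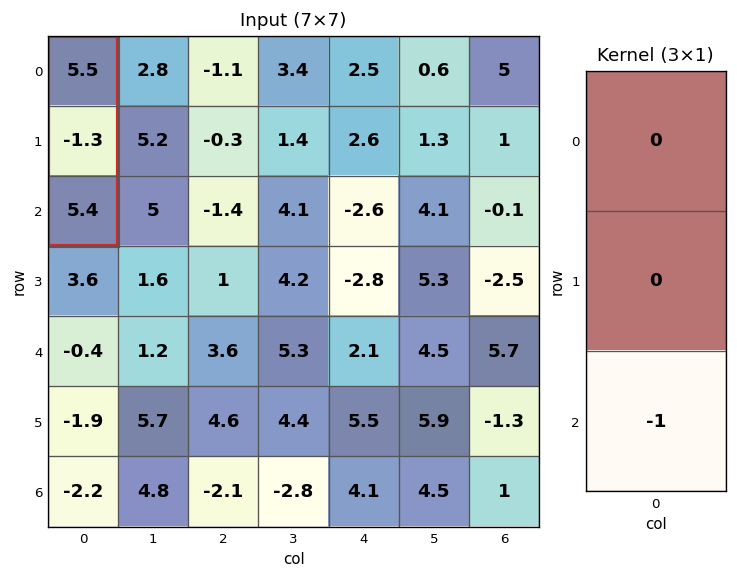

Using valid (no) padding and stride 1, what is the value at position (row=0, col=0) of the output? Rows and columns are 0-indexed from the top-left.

The receptive field on the input at this output position is [5.5 / -1.3 / 5.4]. Elementwise product with the kernel and sum: 5.4·-1.

-5.4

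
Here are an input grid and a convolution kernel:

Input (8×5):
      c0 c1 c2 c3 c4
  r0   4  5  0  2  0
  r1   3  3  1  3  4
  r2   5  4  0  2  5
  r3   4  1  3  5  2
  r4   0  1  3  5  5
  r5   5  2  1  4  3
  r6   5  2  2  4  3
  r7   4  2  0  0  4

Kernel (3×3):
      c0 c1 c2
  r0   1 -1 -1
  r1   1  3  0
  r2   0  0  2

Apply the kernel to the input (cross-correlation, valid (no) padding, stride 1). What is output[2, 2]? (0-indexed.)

21

The receptive field on the input at this output position is [0 2 5 / 3 5 2 / 3 5 5]. Elementwise product with the kernel and sum: 0·1 + 2·-1 + 5·-1 + 3·1 + 5·3 + 5·2.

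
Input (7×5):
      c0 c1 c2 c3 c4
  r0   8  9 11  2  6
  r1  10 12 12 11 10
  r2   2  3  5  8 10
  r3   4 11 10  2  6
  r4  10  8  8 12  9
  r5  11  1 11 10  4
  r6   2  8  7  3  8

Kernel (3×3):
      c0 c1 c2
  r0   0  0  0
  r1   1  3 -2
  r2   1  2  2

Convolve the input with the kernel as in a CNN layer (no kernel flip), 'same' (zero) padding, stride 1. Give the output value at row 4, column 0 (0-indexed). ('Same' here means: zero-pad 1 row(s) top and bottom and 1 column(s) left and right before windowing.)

The receptive field on the zero-padded input at this output position is [0 4 11 / 0 10 8 / 0 11 1]. Elementwise product with the kernel and sum: 0·1 + 10·3 + 8·-2 + 0·1 + 11·2 + 1·2.

38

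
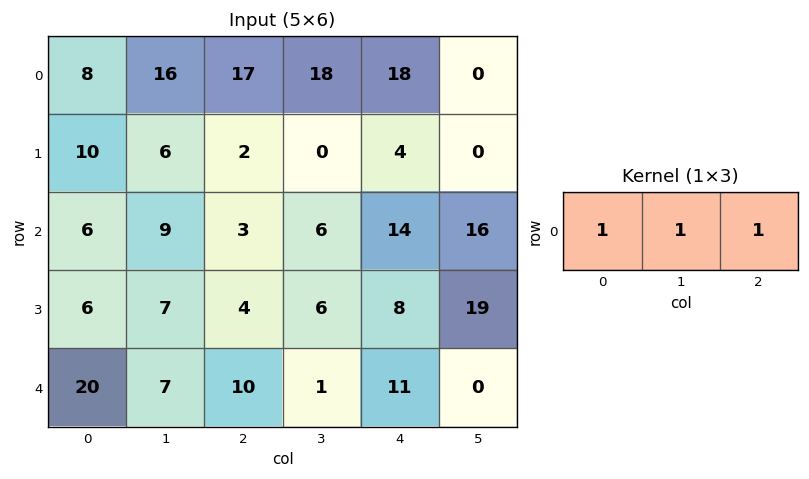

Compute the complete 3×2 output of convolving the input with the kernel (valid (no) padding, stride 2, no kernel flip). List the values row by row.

41 53
18 23
37 22

Output[0,0]: The receptive field on the input at this output position is [8 16 17]. Elementwise product with the kernel and sum: 8·1 + 16·1 + 17·1.
Output[0,1]: The receptive field on the input at this output position is [17 18 18]. Elementwise product with the kernel and sum: 17·1 + 18·1 + 18·1.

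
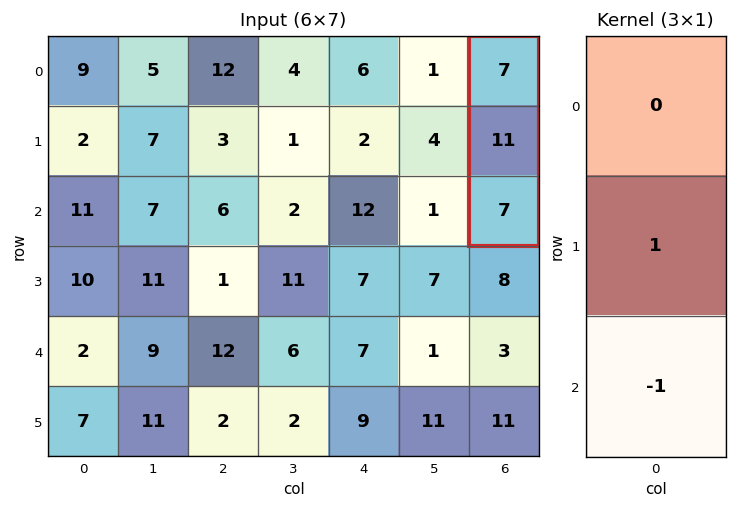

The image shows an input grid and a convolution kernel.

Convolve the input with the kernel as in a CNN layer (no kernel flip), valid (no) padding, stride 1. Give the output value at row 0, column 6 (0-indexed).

4

The receptive field on the input at this output position is [7 / 11 / 7]. Elementwise product with the kernel and sum: 11·1 + 7·-1.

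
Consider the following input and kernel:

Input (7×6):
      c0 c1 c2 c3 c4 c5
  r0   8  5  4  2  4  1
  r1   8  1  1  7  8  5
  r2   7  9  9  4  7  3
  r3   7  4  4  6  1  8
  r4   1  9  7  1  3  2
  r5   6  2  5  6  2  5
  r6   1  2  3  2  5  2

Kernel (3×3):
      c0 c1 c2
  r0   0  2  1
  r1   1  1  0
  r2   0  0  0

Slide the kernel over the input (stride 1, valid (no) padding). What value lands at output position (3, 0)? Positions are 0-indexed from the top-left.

The receptive field on the input at this output position is [7 4 4 / 1 9 7 / 6 2 5]. Elementwise product with the kernel and sum: 4·2 + 4·1 + 1·1 + 9·1.

22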